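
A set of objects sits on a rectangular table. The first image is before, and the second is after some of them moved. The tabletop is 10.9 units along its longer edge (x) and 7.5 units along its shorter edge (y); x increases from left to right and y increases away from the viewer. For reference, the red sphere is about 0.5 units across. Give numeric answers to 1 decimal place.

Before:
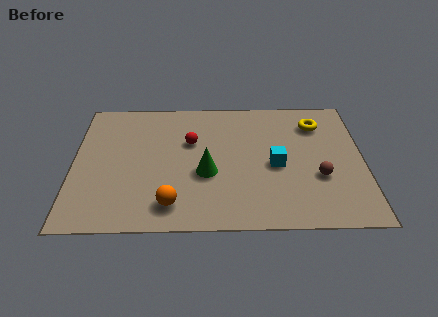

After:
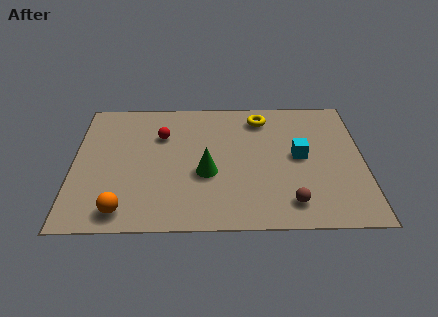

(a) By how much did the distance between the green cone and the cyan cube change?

+1.0

Before: roughly 2.6 units apart; after: 3.6. That's 1.0 units further apart.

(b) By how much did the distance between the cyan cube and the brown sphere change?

+0.9

The distance was about 1.7 in the first image and 2.6 in the second, so they moved 0.9 units further apart.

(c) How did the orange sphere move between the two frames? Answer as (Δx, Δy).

(-1.8, -0.3)

The orange sphere was at about (3.7, 1.3) and moved to about (1.9, 1.0).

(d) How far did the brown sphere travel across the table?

1.8

From (9.2, 2.7) to (8.1, 1.3), the brown sphere covered √(1.1² + 1.4²) ≈ 1.8 units.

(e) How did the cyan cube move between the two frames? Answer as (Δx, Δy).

(0.9, 0.5)

The cyan cube started near (7.6, 3.4) and ended near (8.5, 3.9).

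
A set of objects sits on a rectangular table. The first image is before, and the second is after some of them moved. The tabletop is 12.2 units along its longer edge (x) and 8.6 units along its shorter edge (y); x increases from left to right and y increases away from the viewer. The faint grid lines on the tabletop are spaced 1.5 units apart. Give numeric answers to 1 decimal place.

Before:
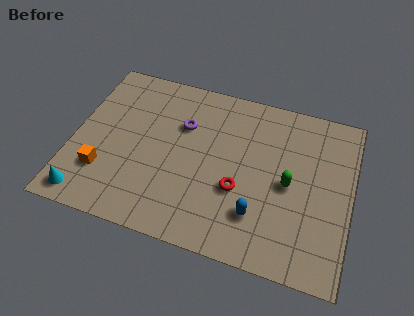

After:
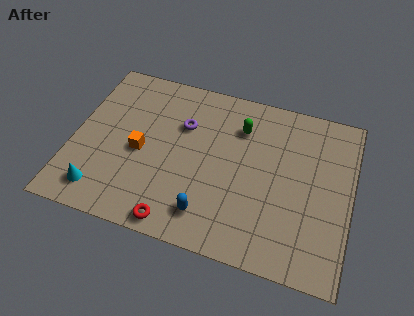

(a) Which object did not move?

the purple torus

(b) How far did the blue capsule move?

2.2

The blue capsule moved from about (8.3, 2.2) to (6.2, 1.6), a distance of √(2.1² + 0.6²) ≈ 2.2.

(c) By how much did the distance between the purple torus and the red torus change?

+1.3

The distance was about 3.7 in the first image and 5.0 in the second, so they moved 1.3 units further apart.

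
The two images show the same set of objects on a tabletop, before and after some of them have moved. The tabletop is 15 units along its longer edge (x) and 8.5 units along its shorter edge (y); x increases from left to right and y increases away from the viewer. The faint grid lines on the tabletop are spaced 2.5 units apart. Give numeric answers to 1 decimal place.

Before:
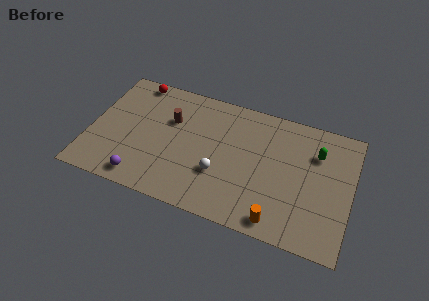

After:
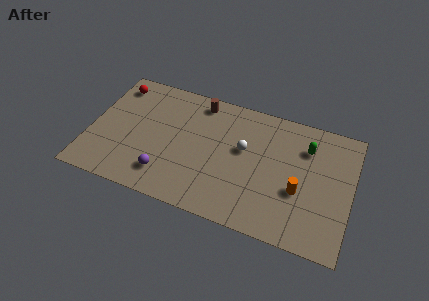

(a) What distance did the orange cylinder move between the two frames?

2.5

From (11.1, 1.0) to (12.1, 3.3), the orange cylinder covered √(1.0² + 2.3²) ≈ 2.5 units.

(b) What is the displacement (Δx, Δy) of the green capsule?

(-0.6, 0.2)

The green capsule was at about (12.9, 6.1) and moved to about (12.3, 6.3).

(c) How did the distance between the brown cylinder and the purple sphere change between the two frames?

+1.1

The distance was about 4.7 in the first image and 5.8 in the second, so they moved 1.1 units further apart.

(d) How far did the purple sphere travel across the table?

1.5

The purple sphere moved from about (3.3, 1.1) to (4.6, 1.8), a distance of √(1.3² + 0.7²) ≈ 1.5.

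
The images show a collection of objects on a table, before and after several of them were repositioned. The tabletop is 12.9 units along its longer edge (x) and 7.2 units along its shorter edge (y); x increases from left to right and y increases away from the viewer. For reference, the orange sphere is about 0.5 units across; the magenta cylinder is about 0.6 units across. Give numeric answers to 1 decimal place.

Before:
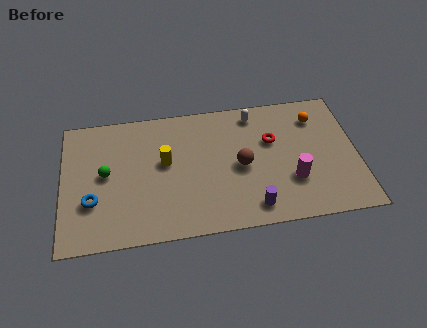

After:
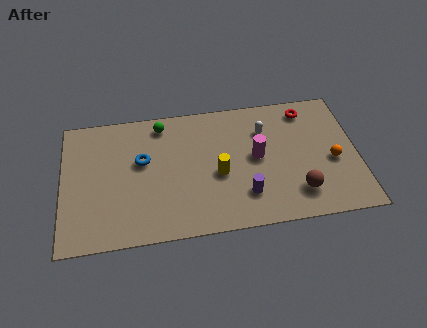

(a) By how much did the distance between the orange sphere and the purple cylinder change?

-1.3

Before: roughly 5.4 units apart; after: 4.1. That's 1.3 units closer together.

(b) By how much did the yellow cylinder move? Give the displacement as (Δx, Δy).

(2.3, -1.0)

The yellow cylinder was at about (4.5, 4.1) and moved to about (6.8, 3.1).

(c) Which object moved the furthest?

the green sphere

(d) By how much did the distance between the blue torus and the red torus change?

-0.7

Before: roughly 8.2 units apart; after: 7.5. That's 0.7 units closer together.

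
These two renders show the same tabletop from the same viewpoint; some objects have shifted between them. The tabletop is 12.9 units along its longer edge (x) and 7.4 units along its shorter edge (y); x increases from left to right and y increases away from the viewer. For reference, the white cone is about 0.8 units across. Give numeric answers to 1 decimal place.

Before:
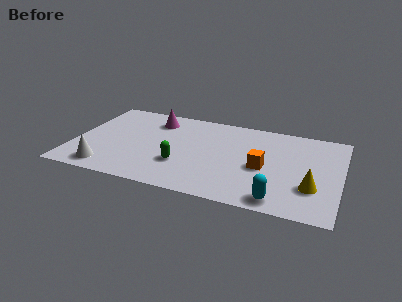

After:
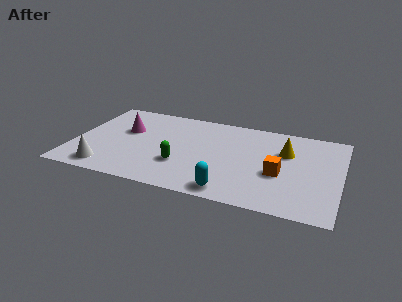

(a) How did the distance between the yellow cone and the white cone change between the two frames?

-0.7

They were about 9.9 units apart before and 9.2 after — 0.7 units closer together.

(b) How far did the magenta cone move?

1.8

The magenta cone was near (3.7, 5.9) before and (2.4, 4.6) after, so it travelled √(1.3² + 1.3²) ≈ 1.8 units.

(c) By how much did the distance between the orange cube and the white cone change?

+0.7

The distance was about 7.7 in the first image and 8.4 in the second, so they moved 0.7 units further apart.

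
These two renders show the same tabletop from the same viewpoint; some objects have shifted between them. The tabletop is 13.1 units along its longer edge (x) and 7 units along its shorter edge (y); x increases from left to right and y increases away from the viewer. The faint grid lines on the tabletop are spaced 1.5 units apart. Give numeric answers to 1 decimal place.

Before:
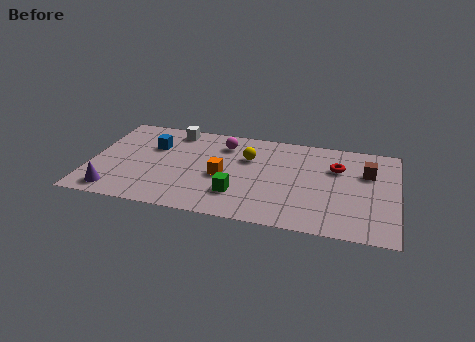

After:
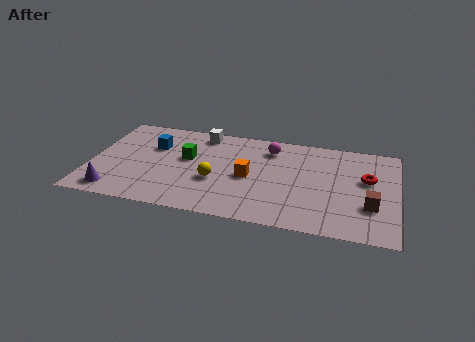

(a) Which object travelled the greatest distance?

the green cube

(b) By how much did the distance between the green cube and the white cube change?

-3.1

Before: roughly 5.2 units apart; after: 2.1. That's 3.1 units closer together.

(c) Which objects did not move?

the blue cube and the purple cone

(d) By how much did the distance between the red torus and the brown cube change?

+0.6

They were about 1.3 units apart before and 1.9 after — 0.6 units further apart.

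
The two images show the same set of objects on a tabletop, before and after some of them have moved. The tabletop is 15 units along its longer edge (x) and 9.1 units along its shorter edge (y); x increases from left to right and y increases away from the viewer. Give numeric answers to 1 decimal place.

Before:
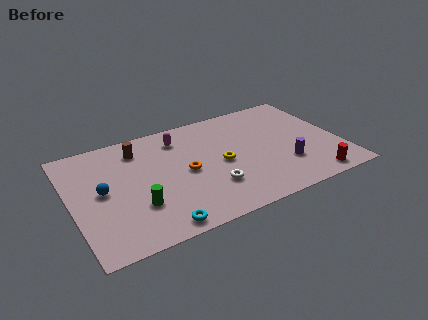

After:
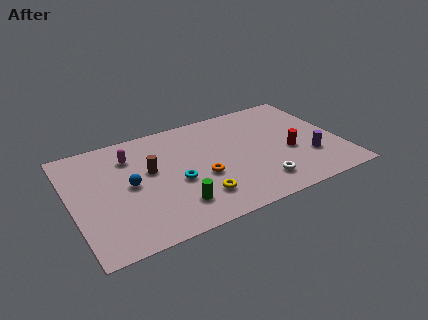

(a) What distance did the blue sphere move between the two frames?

1.5

From (1.7, 4.7) to (3.2, 4.6), the blue sphere covered √(1.5² + 0.1²) ≈ 1.5 units.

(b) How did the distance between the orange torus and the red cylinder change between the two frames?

-2.5

Before: roughly 7.5 units apart; after: 5.0. That's 2.5 units closer together.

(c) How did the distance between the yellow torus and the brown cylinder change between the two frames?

-1.3

They were about 5.2 units apart before and 3.9 after — 1.3 units closer together.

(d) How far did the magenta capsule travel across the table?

2.8

From (6.3, 7.3) to (3.5, 6.9), the magenta capsule covered √(2.8² + 0.4²) ≈ 2.8 units.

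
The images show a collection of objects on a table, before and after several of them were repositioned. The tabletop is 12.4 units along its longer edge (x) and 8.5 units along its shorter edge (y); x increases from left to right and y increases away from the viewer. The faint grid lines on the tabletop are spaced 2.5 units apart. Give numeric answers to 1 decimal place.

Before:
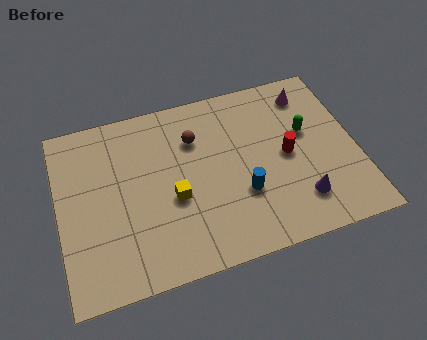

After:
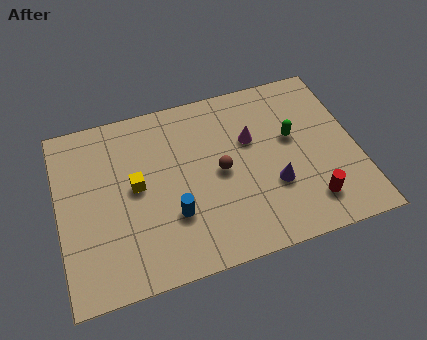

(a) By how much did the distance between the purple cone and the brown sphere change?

-3.3

The distance was about 5.8 in the first image and 2.5 in the second, so they moved 3.3 units closer together.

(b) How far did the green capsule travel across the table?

0.6

The green capsule moved from about (10.4, 5.1) to (9.8, 5.0), a distance of √(0.6² + 0.1²) ≈ 0.6.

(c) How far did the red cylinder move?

2.6

From (9.5, 4.2) to (10.2, 1.7), the red cylinder covered √(0.7² + 2.5²) ≈ 2.6 units.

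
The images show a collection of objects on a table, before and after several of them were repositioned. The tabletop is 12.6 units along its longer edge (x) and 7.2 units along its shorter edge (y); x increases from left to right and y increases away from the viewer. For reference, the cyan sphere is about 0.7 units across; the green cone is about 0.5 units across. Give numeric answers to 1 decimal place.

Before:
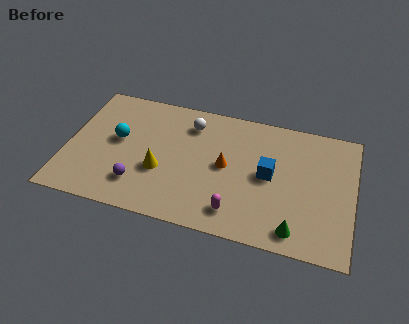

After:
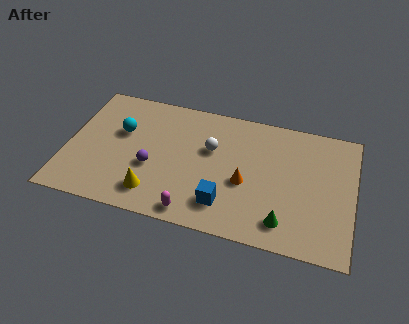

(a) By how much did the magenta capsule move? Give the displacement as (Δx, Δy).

(-1.8, -0.5)

From the two frames, the magenta capsule sits at roughly (7.6, 1.3) before and (5.8, 0.8) after.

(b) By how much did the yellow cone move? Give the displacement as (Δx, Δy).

(-0.2, -1.3)

The yellow cone started near (4.2, 2.7) and ended near (4.0, 1.4).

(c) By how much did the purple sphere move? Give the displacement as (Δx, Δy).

(0.5, 1.1)

The purple sphere started near (3.3, 1.7) and ended near (3.8, 2.8).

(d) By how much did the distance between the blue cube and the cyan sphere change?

-1.1

They were about 6.7 units apart before and 5.6 after — 1.1 units closer together.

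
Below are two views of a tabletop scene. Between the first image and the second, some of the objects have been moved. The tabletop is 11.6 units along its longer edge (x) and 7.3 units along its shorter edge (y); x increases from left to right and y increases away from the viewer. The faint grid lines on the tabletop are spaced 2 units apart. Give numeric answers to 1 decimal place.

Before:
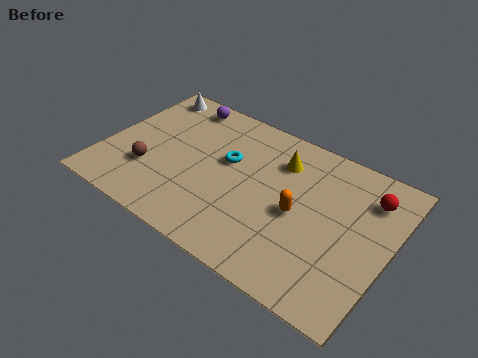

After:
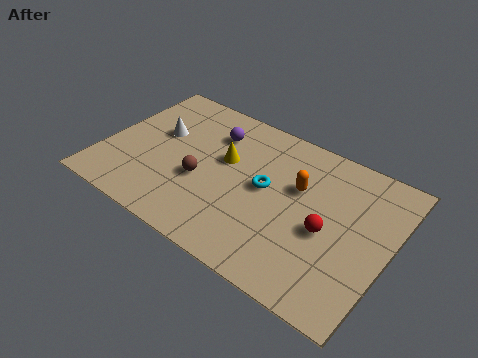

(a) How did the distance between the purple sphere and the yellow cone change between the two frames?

-3.2

They were about 4.5 units apart before and 1.3 after — 3.2 units closer together.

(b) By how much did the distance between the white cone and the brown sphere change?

-1.6

The distance was about 4.2 in the first image and 2.6 in the second, so they moved 1.6 units closer together.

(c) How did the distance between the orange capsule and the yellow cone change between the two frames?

+0.6

They were about 2.4 units apart before and 3.0 after — 0.6 units further apart.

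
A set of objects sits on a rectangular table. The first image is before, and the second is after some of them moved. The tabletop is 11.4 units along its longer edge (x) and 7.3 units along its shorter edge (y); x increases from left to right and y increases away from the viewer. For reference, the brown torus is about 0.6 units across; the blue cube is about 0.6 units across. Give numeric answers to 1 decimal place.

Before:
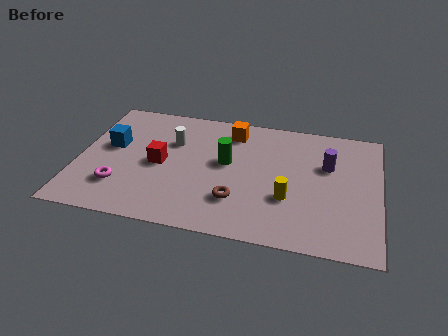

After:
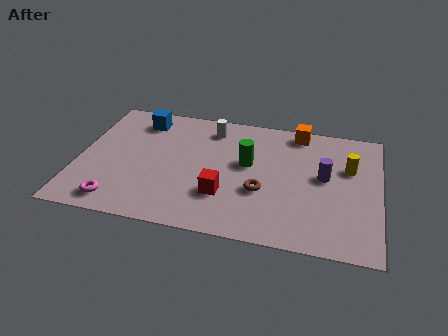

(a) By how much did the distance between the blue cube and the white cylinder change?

+0.3

Before: roughly 2.4 units apart; after: 2.7. That's 0.3 units further apart.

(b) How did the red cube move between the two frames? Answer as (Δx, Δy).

(2.5, -1.3)

The red cube was at about (3.1, 3.5) and moved to about (5.6, 2.2).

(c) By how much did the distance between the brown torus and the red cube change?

-1.9

Before: roughly 3.4 units apart; after: 1.5. That's 1.9 units closer together.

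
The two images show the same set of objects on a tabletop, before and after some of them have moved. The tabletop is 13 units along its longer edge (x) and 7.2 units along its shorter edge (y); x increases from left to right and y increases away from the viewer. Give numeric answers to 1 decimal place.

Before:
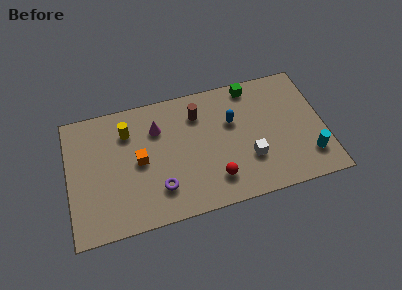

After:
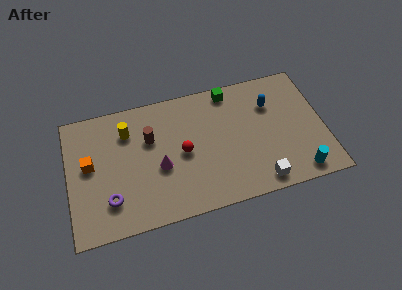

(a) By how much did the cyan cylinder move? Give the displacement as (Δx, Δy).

(-0.6, -0.8)

From the two frames, the cyan cylinder sits at roughly (12.1, 1.7) before and (11.5, 0.9) after.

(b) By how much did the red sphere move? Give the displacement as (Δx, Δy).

(-1.5, 1.9)

The red sphere was at about (7.3, 1.6) and moved to about (5.8, 3.5).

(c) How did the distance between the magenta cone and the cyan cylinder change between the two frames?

-1.1

The distance was about 8.3 in the first image and 7.2 in the second, so they moved 1.1 units closer together.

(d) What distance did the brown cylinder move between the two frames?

2.6

The brown cylinder moved from about (6.7, 5.5) to (4.2, 4.7), a distance of √(2.5² + 0.8²) ≈ 2.6.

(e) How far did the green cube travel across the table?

1.1

The green cube moved from about (9.5, 6.4) to (8.4, 6.4), a distance of √(1.1² + 0.0²) ≈ 1.1.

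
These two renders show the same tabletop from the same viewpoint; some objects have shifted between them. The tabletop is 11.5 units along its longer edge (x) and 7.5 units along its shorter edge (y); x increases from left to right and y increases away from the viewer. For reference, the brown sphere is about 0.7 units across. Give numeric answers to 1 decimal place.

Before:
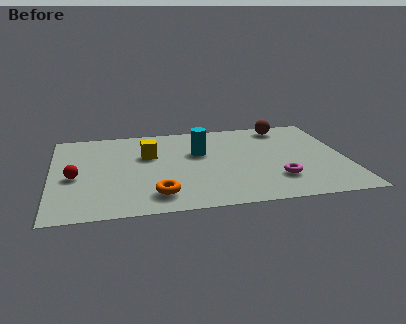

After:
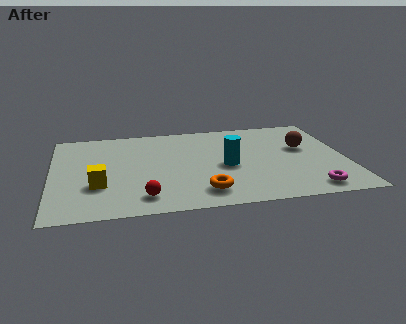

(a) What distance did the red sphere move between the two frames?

3.3

The red sphere moved from about (0.9, 3.3) to (3.5, 1.3), a distance of √(2.6² + 2.0²) ≈ 3.3.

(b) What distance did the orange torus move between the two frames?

1.8

The orange torus was near (4.0, 1.4) before and (5.8, 1.4) after, so it travelled √(1.8² + 0.0²) ≈ 1.8 units.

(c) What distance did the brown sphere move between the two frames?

2.1

The brown sphere moved from about (9.3, 6.5) to (9.9, 4.5), a distance of √(0.6² + 2.0²) ≈ 2.1.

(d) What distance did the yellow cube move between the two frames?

3.0

The yellow cube moved from about (3.8, 4.8) to (1.8, 2.5), a distance of √(2.0² + 2.3²) ≈ 3.0.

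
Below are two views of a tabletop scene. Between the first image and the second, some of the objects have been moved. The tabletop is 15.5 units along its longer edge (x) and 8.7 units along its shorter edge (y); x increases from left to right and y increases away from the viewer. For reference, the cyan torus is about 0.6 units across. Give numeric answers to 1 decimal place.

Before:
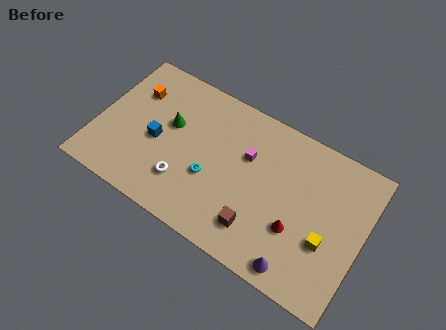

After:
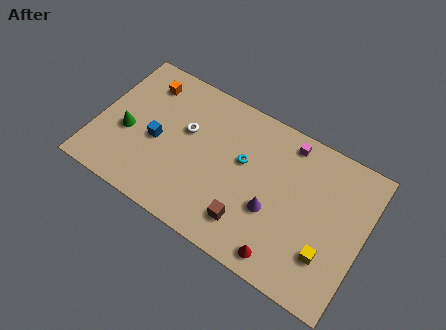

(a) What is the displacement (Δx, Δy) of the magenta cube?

(2.1, 2.0)

From the two frames, the magenta cube sits at roughly (8.6, 5.6) before and (10.7, 7.6) after.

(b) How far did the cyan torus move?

2.5

The cyan torus moved from about (6.8, 3.3) to (8.4, 5.2), a distance of √(1.6² + 1.9²) ≈ 2.5.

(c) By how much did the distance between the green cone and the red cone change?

+1.8

The distance was about 8.1 in the first image and 9.9 in the second, so they moved 1.8 units further apart.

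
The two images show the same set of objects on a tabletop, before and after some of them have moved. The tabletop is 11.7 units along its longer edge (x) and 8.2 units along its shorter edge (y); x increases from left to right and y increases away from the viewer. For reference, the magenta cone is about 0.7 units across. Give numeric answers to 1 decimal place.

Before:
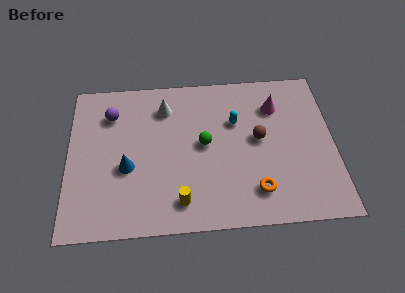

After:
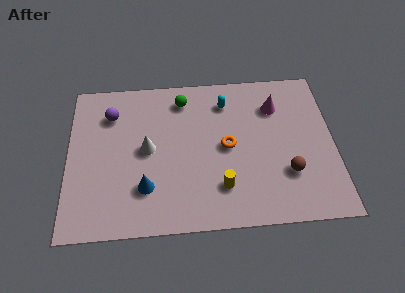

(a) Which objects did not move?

the purple sphere and the magenta cone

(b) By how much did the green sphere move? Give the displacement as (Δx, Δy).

(-0.9, 2.5)

The green sphere was at about (6.0, 4.3) and moved to about (5.1, 6.8).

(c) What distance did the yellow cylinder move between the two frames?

1.9

The yellow cylinder was near (4.9, 1.4) before and (6.7, 2.0) after, so it travelled √(1.8² + 0.6²) ≈ 1.9 units.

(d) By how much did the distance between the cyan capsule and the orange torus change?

-1.4

They were about 3.8 units apart before and 2.4 after — 1.4 units closer together.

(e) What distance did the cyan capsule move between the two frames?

1.2

From (7.4, 5.4) to (7.0, 6.5), the cyan capsule covered √(0.4² + 1.1²) ≈ 1.2 units.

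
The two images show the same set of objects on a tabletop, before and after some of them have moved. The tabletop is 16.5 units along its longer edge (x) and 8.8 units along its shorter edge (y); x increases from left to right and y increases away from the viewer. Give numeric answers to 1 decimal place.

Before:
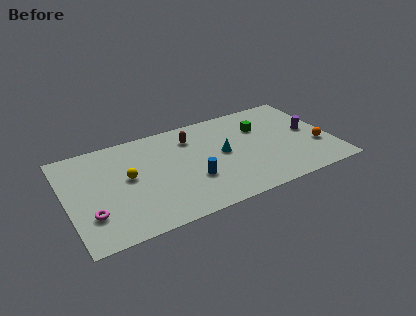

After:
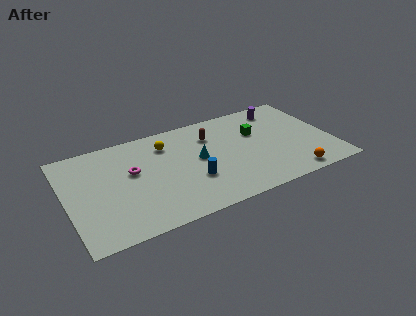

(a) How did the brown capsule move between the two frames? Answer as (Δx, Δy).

(1.2, -0.3)

The brown capsule was at about (8.0, 6.8) and moved to about (9.2, 6.5).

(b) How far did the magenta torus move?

3.9

From (1.3, 2.5) to (4.1, 5.2), the magenta torus covered √(2.8² + 2.7²) ≈ 3.9 units.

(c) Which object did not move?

the blue cylinder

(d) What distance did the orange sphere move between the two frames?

2.8

The orange sphere was near (15.5, 3.0) before and (13.6, 1.0) after, so it travelled √(1.9² + 2.0²) ≈ 2.8 units.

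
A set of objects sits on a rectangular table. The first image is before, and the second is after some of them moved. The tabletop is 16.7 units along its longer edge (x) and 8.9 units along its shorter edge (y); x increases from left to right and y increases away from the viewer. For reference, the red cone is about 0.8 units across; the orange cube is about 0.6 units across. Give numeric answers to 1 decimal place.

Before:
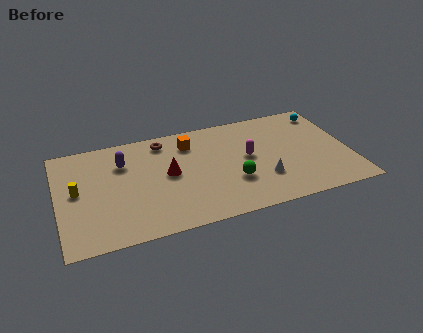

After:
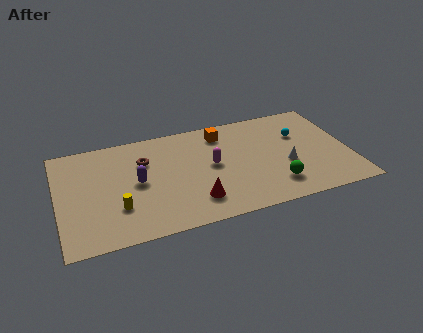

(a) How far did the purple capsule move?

2.0

The purple capsule moved from about (3.8, 6.4) to (4.5, 4.5), a distance of √(0.7² + 1.9²) ≈ 2.0.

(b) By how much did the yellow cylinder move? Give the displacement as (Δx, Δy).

(2.2, -2.0)

From the two frames, the yellow cylinder sits at roughly (1.1, 4.7) before and (3.3, 2.7) after.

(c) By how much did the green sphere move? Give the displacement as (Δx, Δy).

(2.3, -1.0)

From the two frames, the green sphere sits at roughly (9.9, 3.0) before and (12.2, 2.0) after.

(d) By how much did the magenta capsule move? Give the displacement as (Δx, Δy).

(-2.1, -0.1)

The magenta capsule started near (10.9, 4.8) and ended near (8.8, 4.7).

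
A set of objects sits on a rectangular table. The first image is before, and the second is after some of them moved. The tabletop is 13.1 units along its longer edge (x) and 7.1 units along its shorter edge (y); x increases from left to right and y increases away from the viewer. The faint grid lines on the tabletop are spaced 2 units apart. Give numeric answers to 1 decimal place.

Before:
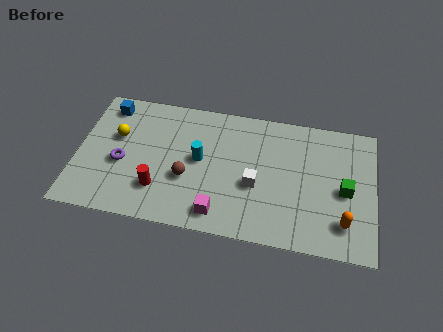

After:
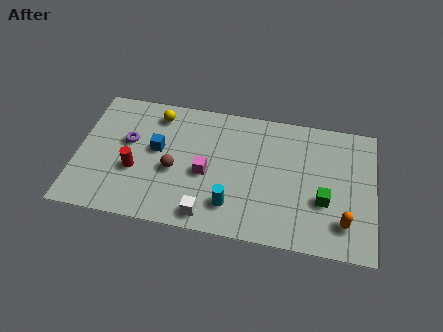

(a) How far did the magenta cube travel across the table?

2.1

The magenta cube was near (6.4, 1.1) before and (5.7, 3.1) after, so it travelled √(0.7² + 2.0²) ≈ 2.1 units.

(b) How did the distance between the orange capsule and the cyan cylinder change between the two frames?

-1.9

Before: roughly 6.8 units apart; after: 4.9. That's 1.9 units closer together.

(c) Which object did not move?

the orange capsule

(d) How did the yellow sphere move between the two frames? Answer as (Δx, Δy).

(1.7, 1.5)

The yellow sphere started near (1.7, 4.4) and ended near (3.4, 5.9).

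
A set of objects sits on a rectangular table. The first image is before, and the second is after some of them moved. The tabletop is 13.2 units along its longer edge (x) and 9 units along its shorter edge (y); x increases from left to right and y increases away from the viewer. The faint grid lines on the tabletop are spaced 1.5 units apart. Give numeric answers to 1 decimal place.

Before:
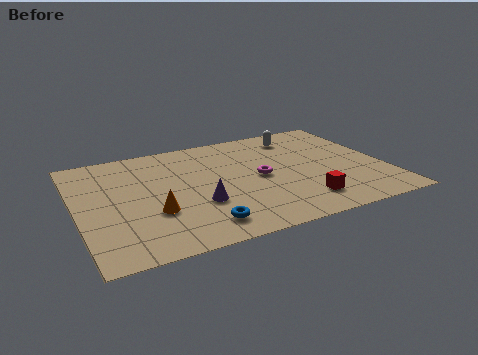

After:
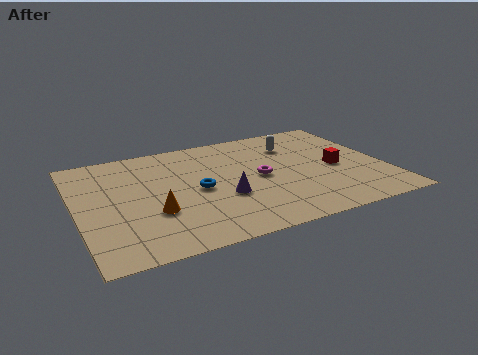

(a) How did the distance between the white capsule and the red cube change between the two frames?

-2.6

The distance was about 5.6 in the first image and 3.0 in the second, so they moved 2.6 units closer together.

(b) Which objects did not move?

the magenta torus and the orange cone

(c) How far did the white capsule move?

0.8

The white capsule moved from about (9.9, 7.4) to (9.6, 6.7), a distance of √(0.3² + 0.7²) ≈ 0.8.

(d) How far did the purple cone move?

1.1

From (5.0, 3.1) to (6.1, 3.3), the purple cone covered √(1.1² + 0.2²) ≈ 1.1 units.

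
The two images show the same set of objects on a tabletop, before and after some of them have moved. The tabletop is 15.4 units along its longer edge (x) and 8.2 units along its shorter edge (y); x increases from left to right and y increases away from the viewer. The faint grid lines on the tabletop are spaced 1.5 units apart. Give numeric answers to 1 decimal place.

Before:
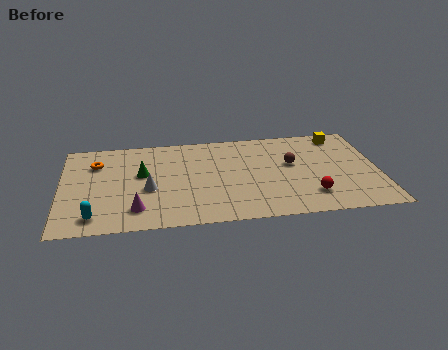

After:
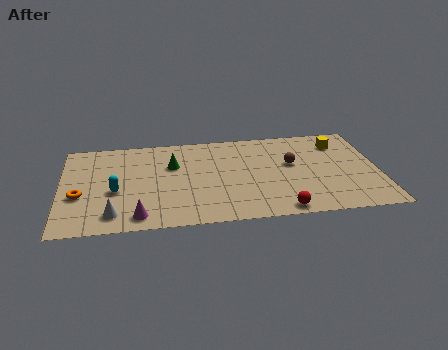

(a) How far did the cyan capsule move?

2.3

The cyan capsule was near (1.6, 1.3) before and (2.6, 3.4) after, so it travelled √(1.0² + 2.1²) ≈ 2.3 units.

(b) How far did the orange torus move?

2.9

The orange torus moved from about (1.7, 6.0) to (0.9, 3.2), a distance of √(0.8² + 2.8²) ≈ 2.9.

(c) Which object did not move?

the brown sphere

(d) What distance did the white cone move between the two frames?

2.6

From (4.2, 3.4) to (2.5, 1.4), the white cone covered √(1.7² + 2.0²) ≈ 2.6 units.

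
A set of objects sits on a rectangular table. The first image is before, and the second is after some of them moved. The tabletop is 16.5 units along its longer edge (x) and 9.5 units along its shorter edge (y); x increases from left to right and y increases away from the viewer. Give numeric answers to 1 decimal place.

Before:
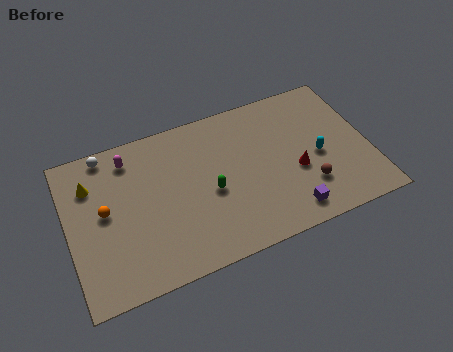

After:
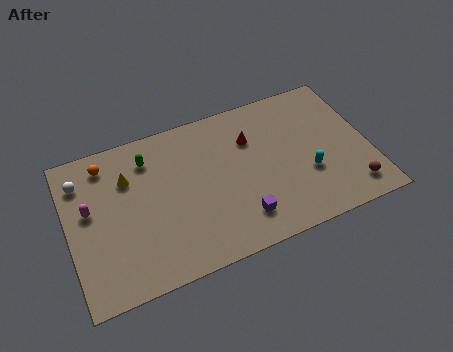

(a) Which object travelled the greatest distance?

the green capsule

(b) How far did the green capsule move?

4.5

From (7.7, 4.2) to (4.6, 7.5), the green capsule covered √(3.1² + 3.3²) ≈ 4.5 units.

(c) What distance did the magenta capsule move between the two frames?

3.4

The magenta capsule moved from about (3.6, 7.9) to (1.2, 5.5), a distance of √(2.4² + 2.4²) ≈ 3.4.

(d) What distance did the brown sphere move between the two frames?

2.5

From (12.9, 2.6) to (15.2, 1.6), the brown sphere covered √(2.3² + 1.0²) ≈ 2.5 units.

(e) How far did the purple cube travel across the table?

2.7

From (11.7, 1.4) to (9.1, 2.0), the purple cube covered √(2.6² + 0.6²) ≈ 2.7 units.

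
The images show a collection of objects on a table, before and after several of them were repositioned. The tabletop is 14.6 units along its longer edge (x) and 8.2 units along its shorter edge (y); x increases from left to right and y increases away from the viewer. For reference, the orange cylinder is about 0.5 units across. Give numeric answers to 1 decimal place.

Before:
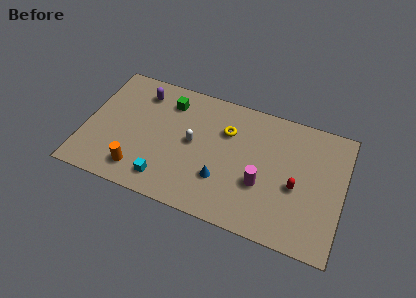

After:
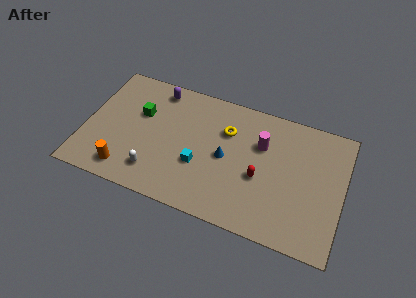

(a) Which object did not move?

the yellow torus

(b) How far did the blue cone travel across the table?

1.5

From (7.9, 2.5) to (8.0, 4.0), the blue cone covered √(0.1² + 1.5²) ≈ 1.5 units.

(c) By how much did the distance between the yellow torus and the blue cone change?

-1.5

Before: roughly 3.2 units apart; after: 1.7. That's 1.5 units closer together.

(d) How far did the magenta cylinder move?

2.5

The magenta cylinder moved from about (10.1, 3.0) to (9.9, 5.5), a distance of √(0.2² + 2.5²) ≈ 2.5.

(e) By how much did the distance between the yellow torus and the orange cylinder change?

+0.7

The distance was about 6.2 in the first image and 6.9 in the second, so they moved 0.7 units further apart.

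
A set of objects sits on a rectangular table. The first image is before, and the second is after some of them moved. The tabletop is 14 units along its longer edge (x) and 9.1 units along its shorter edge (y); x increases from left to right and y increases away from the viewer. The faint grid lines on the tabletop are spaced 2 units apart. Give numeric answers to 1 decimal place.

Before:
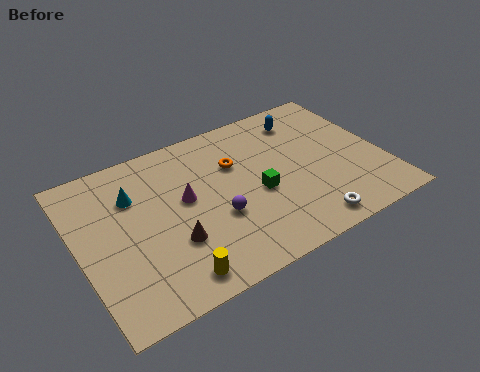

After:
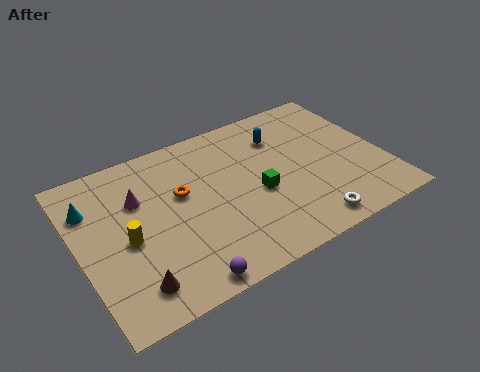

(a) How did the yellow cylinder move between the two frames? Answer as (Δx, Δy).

(-1.6, 2.9)

From the two frames, the yellow cylinder sits at roughly (3.7, 1.2) before and (2.1, 4.1) after.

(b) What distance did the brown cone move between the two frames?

2.4

The brown cone was near (4.0, 3.0) before and (2.0, 1.6) after, so it travelled √(2.0² + 1.4²) ≈ 2.4 units.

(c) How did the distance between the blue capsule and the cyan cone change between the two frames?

+0.6

They were about 8.3 units apart before and 8.9 after — 0.6 units further apart.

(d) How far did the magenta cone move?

2.2

The magenta cone was near (4.9, 5.1) before and (2.9, 6.1) after, so it travelled √(2.0² + 1.0²) ≈ 2.2 units.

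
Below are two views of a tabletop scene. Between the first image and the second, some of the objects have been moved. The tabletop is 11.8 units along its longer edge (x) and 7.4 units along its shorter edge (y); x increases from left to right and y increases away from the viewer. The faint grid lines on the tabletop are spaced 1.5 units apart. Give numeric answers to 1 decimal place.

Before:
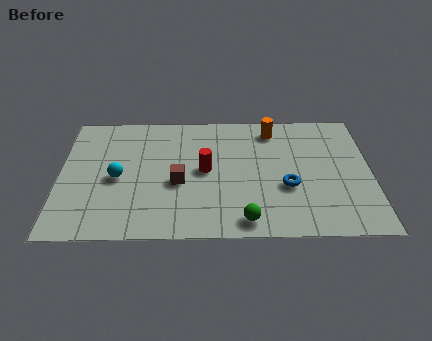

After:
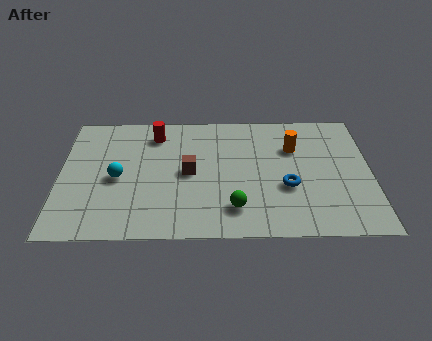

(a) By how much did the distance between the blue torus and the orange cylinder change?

-1.1

Before: roughly 3.4 units apart; after: 2.3. That's 1.1 units closer together.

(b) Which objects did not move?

the blue torus and the cyan sphere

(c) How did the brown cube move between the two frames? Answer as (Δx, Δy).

(0.4, 0.6)

From the two frames, the brown cube sits at roughly (4.5, 3.1) before and (4.9, 3.7) after.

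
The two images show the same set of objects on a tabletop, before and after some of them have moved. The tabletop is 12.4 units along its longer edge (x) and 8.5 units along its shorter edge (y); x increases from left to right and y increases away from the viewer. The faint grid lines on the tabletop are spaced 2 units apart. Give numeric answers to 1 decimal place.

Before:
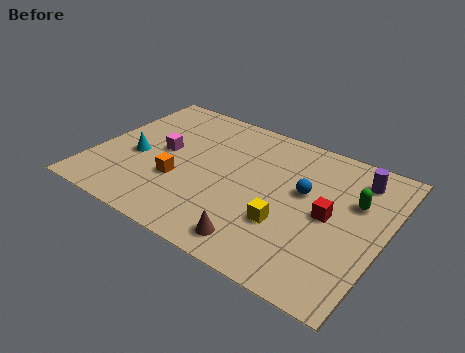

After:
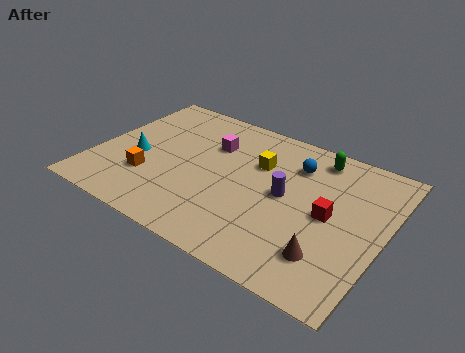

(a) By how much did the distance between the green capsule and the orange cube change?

+0.5

They were about 7.6 units apart before and 8.1 after — 0.5 units further apart.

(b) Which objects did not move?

the cyan cone and the red cube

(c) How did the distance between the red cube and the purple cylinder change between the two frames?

-0.9

They were about 2.8 units apart before and 1.9 after — 0.9 units closer together.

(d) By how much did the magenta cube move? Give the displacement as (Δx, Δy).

(1.9, 1.4)

The magenta cube started near (2.8, 4.5) and ended near (4.7, 5.9).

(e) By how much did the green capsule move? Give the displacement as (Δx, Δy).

(-1.9, 1.8)

From the two frames, the green capsule sits at roughly (11.0, 5.5) before and (9.1, 7.3) after.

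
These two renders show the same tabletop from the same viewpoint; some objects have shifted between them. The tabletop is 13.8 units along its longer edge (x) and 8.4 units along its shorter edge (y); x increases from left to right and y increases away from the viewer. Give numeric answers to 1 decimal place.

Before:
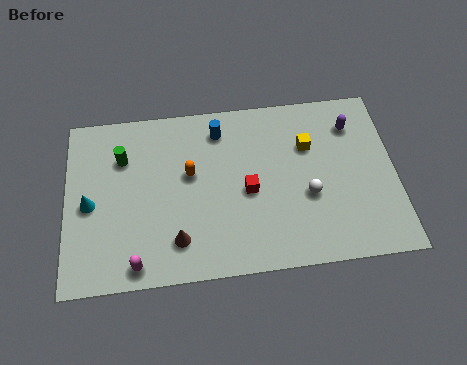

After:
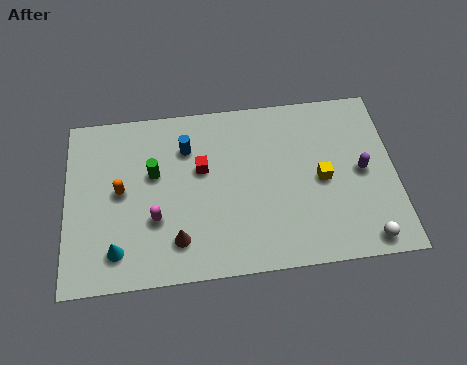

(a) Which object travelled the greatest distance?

the white sphere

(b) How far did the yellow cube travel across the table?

1.8

The yellow cube was near (10.2, 5.7) before and (10.7, 4.0) after, so it travelled √(0.5² + 1.7²) ≈ 1.8 units.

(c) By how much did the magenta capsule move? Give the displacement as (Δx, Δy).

(0.8, 2.0)

The magenta capsule started near (2.9, 0.9) and ended near (3.7, 2.9).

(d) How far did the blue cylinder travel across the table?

1.6

The blue cylinder moved from about (6.5, 6.9) to (5.1, 6.2), a distance of √(1.4² + 0.7²) ≈ 1.6.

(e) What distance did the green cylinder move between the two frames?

1.6

The green cylinder moved from about (2.4, 6.0) to (3.7, 5.1), a distance of √(1.3² + 0.9²) ≈ 1.6.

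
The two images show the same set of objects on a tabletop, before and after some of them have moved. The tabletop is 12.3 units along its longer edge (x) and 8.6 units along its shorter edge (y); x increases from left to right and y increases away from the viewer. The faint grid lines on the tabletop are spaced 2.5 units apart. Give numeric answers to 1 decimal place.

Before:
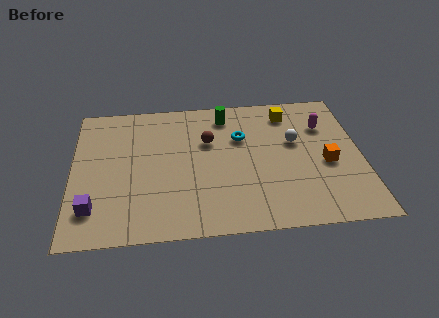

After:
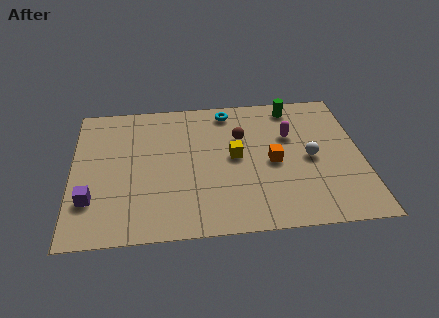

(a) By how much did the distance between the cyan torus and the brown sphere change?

+0.5

The distance was about 1.4 in the first image and 1.9 in the second, so they moved 0.5 units further apart.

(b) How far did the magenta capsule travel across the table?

1.6

The magenta capsule moved from about (10.8, 6.1) to (9.3, 5.6), a distance of √(1.5² + 0.5²) ≈ 1.6.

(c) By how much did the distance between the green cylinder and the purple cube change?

+2.3

Before: roughly 7.8 units apart; after: 10.1. That's 2.3 units further apart.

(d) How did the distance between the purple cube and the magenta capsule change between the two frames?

-1.7

The distance was about 10.8 in the first image and 9.1 in the second, so they moved 1.7 units closer together.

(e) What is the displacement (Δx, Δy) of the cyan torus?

(-0.5, 1.8)

The cyan torus started near (7.2, 5.7) and ended near (6.7, 7.5).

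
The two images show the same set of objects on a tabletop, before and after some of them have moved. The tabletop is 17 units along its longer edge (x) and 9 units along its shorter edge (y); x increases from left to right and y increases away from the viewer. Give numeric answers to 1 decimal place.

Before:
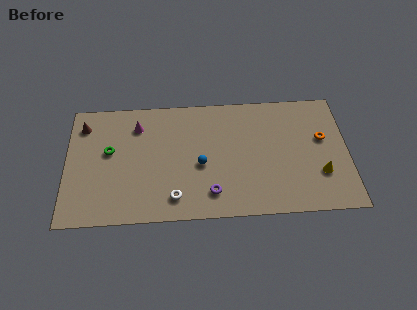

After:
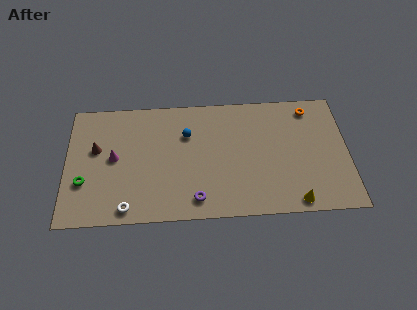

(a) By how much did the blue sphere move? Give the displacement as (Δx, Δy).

(-0.8, 2.3)

The blue sphere was at about (8.1, 3.9) and moved to about (7.3, 6.2).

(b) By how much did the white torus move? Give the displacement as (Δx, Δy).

(-2.8, -0.6)

The white torus was at about (6.5, 1.6) and moved to about (3.7, 1.0).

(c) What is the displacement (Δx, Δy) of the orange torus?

(-0.7, 2.3)

From the two frames, the orange torus sits at roughly (15.5, 5.4) before and (14.8, 7.7) after.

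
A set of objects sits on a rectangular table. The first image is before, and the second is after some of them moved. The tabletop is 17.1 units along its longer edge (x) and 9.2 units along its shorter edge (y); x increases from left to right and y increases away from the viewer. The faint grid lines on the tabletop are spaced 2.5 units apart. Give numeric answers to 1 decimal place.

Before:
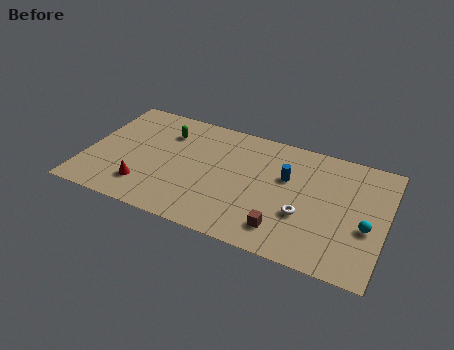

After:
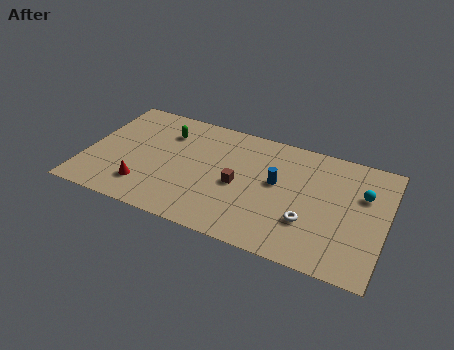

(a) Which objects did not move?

the red cone and the green capsule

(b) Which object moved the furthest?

the brown cube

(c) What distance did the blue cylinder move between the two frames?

0.8

The blue cylinder was near (11.4, 5.8) before and (10.9, 5.2) after, so it travelled √(0.5² + 0.6²) ≈ 0.8 units.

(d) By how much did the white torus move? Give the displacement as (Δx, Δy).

(0.3, -0.4)

The white torus was at about (12.6, 3.3) and moved to about (12.9, 2.9).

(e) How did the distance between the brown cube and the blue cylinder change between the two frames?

-1.7

The distance was about 4.0 in the first image and 2.3 in the second, so they moved 1.7 units closer together.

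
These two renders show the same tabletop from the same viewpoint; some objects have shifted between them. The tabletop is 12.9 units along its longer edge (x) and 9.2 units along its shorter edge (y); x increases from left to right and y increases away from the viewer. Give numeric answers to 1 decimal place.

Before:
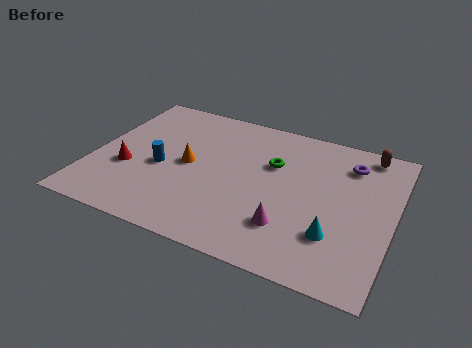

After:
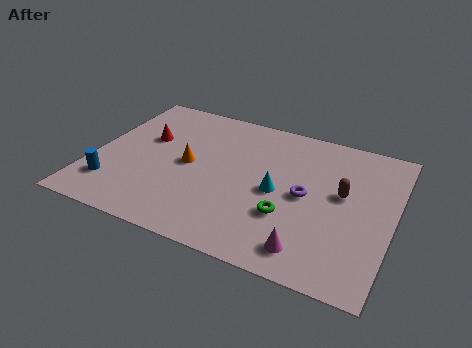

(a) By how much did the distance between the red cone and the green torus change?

+0.5

Before: roughly 6.5 units apart; after: 7.0. That's 0.5 units further apart.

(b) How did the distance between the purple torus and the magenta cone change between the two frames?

-2.1

Before: roughly 5.2 units apart; after: 3.1. That's 2.1 units closer together.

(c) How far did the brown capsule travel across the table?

3.1

The brown capsule moved from about (11.5, 8.2) to (10.7, 5.2), a distance of √(0.8² + 3.0²) ≈ 3.1.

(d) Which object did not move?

the orange cone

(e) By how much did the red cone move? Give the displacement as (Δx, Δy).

(0.5, 2.3)

From the two frames, the red cone sits at roughly (1.6, 3.4) before and (2.1, 5.7) after.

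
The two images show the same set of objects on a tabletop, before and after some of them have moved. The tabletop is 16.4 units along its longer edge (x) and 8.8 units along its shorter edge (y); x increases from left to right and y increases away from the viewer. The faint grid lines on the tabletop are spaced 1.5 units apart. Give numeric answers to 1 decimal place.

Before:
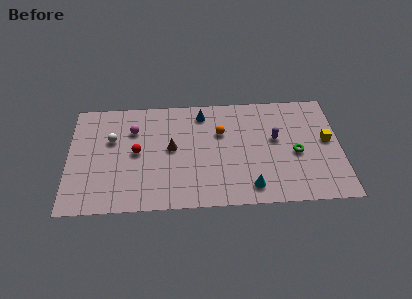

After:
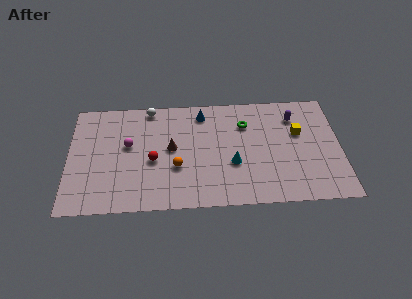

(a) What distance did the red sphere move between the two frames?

1.2

From (4.1, 4.5) to (5.1, 3.8), the red sphere covered √(1.0² + 0.7²) ≈ 1.2 units.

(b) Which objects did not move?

the blue cone and the brown cone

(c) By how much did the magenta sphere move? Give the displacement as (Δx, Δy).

(-0.3, -1.2)

From the two frames, the magenta sphere sits at roughly (3.9, 6.3) before and (3.6, 5.1) after.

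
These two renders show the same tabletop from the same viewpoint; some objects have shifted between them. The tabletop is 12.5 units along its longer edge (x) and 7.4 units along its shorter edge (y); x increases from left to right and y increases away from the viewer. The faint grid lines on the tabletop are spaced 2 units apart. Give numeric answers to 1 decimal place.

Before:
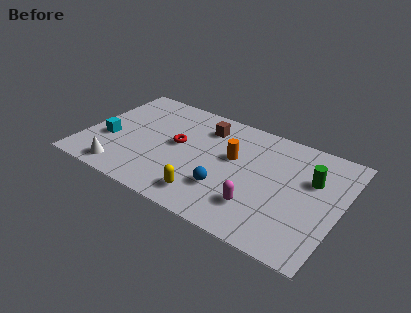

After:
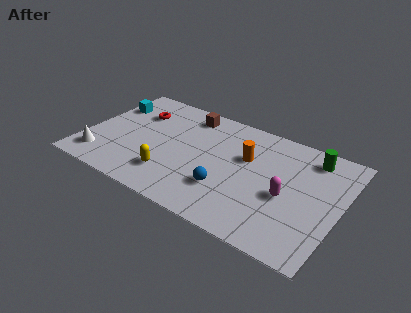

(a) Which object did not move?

the blue sphere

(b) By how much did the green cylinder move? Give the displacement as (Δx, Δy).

(-0.2, 1.4)

The green cylinder was at about (11.0, 4.8) and moved to about (10.8, 6.2).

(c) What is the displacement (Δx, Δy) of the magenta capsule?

(1.2, 1.3)

The magenta capsule started near (8.8, 1.9) and ended near (10.0, 3.2).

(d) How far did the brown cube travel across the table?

1.1

The brown cube was near (5.6, 5.8) before and (4.6, 6.3) after, so it travelled √(1.0² + 0.5²) ≈ 1.1 units.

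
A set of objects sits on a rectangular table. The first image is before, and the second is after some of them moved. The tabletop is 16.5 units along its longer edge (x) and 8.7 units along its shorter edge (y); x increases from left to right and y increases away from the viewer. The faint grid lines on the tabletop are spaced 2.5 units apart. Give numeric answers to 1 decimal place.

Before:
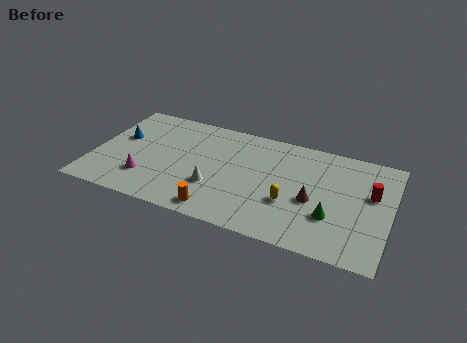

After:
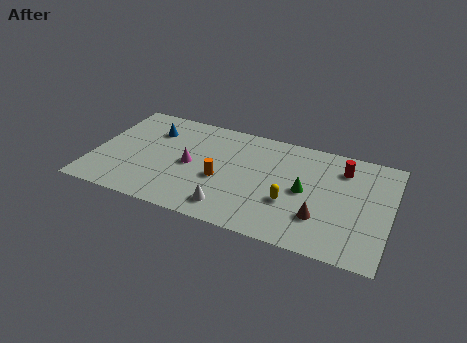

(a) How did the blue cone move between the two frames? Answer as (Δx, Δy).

(1.7, 1.2)

From the two frames, the blue cone sits at roughly (1.3, 5.2) before and (3.0, 6.4) after.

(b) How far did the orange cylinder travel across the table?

2.5

From (7.3, 1.1) to (7.2, 3.6), the orange cylinder covered √(0.1² + 2.5²) ≈ 2.5 units.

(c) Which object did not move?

the yellow capsule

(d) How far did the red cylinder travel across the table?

2.3

From (15.4, 5.3) to (13.7, 6.8), the red cylinder covered √(1.7² + 1.5²) ≈ 2.3 units.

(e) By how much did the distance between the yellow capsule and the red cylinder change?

-0.3

They were about 4.8 units apart before and 4.5 after — 0.3 units closer together.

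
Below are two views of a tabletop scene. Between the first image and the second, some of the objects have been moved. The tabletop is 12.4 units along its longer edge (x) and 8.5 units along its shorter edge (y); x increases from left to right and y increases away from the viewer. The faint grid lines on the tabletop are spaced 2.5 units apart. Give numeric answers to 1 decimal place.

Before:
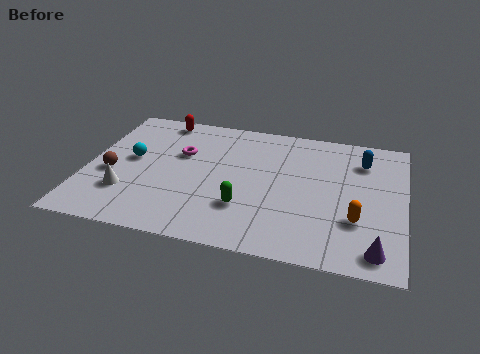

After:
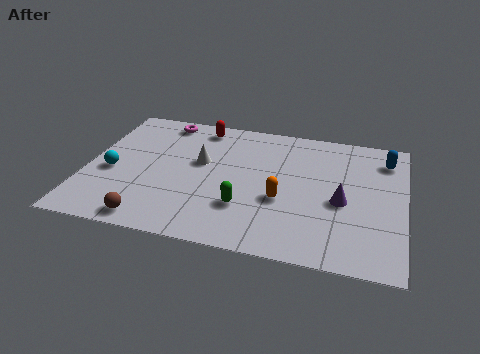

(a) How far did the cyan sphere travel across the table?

1.2

The cyan sphere moved from about (1.7, 4.6) to (1.0, 3.6), a distance of √(0.7² + 1.0²) ≈ 1.2.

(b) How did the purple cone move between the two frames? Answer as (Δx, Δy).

(-1.4, 2.6)

From the two frames, the purple cone sits at roughly (11.4, 1.1) before and (10.0, 3.7) after.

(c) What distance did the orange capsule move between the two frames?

3.0

From (10.6, 2.7) to (7.7, 3.3), the orange capsule covered √(2.9² + 0.6²) ≈ 3.0 units.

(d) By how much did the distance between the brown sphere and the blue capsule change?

+0.4

The distance was about 10.2 in the first image and 10.6 in the second, so they moved 0.4 units further apart.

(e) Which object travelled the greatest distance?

the white cone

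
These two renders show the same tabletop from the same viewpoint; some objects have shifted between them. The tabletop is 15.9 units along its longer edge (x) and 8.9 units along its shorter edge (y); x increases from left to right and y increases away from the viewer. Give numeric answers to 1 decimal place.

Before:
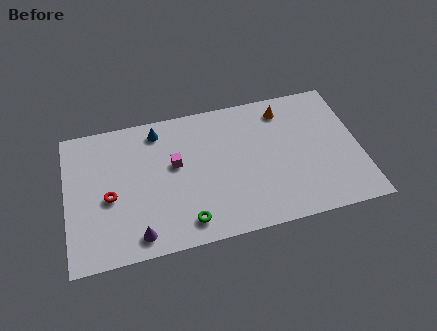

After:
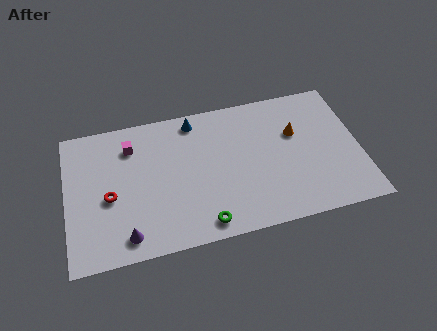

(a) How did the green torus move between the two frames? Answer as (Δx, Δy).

(0.9, -0.3)

The green torus started near (6.3, 1.4) and ended near (7.2, 1.1).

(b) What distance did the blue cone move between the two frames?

2.0

The blue cone moved from about (5.1, 7.6) to (7.1, 7.8), a distance of √(2.0² + 0.2²) ≈ 2.0.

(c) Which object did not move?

the red torus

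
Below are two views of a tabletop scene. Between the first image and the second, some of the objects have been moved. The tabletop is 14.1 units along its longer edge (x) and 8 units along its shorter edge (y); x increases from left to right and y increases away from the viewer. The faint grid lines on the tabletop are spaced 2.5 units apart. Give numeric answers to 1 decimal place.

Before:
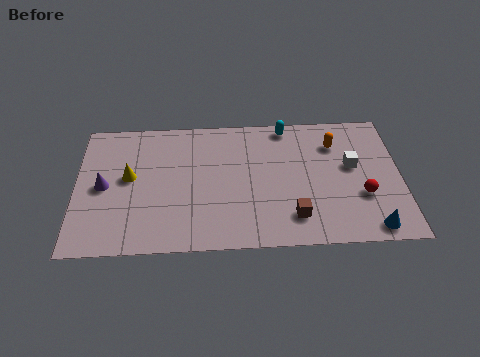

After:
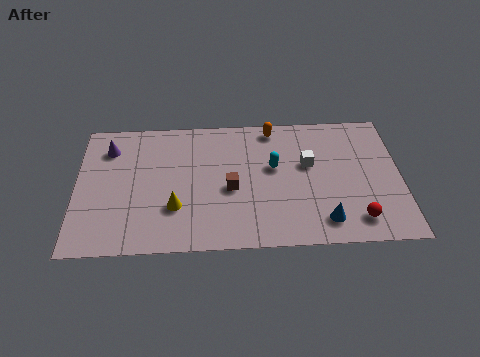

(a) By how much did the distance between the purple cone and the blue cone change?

-1.4

Before: roughly 11.9 units apart; after: 10.5. That's 1.4 units closer together.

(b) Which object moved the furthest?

the brown cube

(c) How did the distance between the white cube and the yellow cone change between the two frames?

-3.5

Before: roughly 9.7 units apart; after: 6.2. That's 3.5 units closer together.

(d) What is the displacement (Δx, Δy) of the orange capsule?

(-2.7, 1.1)

The orange capsule started near (11.3, 6.0) and ended near (8.6, 7.1).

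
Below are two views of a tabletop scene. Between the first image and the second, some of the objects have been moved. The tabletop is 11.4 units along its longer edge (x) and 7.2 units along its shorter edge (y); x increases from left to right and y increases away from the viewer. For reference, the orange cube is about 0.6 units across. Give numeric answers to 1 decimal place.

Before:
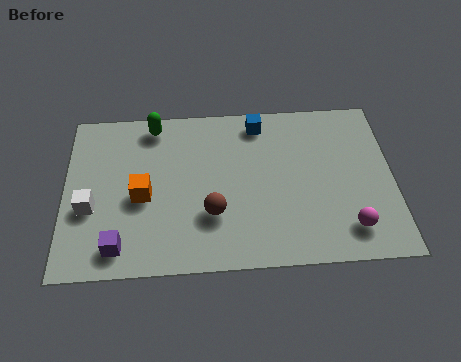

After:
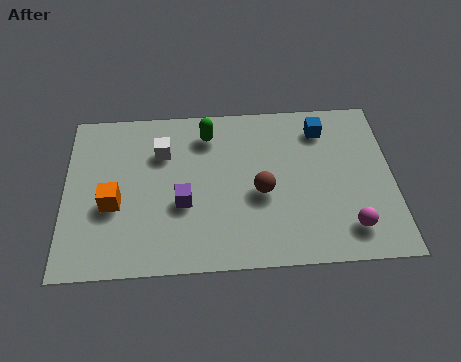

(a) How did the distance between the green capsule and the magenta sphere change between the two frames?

-1.8

They were about 8.3 units apart before and 6.5 after — 1.8 units closer together.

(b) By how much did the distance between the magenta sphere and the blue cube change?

-1.2

Before: roughly 5.7 units apart; after: 4.5. That's 1.2 units closer together.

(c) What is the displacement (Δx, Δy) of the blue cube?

(2.2, -0.4)

The blue cube was at about (6.8, 6.2) and moved to about (9.0, 5.8).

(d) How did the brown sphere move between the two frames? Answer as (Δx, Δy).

(1.7, 0.8)

The brown sphere started near (5.1, 2.3) and ended near (6.8, 3.1).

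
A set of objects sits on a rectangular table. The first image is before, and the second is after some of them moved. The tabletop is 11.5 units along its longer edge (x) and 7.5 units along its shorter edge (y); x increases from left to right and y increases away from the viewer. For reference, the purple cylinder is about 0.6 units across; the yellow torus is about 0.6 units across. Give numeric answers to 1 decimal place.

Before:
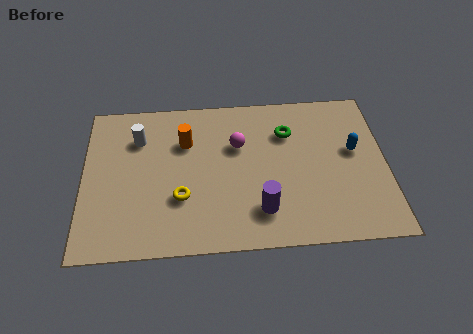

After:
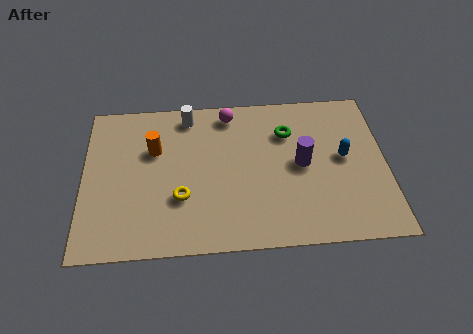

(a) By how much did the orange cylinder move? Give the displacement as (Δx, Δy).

(-1.2, -0.3)

From the two frames, the orange cylinder sits at roughly (3.9, 5.2) before and (2.7, 4.9) after.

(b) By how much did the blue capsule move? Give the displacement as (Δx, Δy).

(-0.4, -0.3)

The blue capsule started near (10.3, 4.3) and ended near (9.9, 4.0).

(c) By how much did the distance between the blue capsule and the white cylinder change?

-1.9

The distance was about 8.3 in the first image and 6.4 in the second, so they moved 1.9 units closer together.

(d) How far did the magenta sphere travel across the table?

1.6

The magenta sphere was near (5.9, 4.9) before and (5.6, 6.5) after, so it travelled √(0.3² + 1.6²) ≈ 1.6 units.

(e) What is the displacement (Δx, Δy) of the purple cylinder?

(1.6, 2.1)

From the two frames, the purple cylinder sits at roughly (6.7, 1.7) before and (8.3, 3.8) after.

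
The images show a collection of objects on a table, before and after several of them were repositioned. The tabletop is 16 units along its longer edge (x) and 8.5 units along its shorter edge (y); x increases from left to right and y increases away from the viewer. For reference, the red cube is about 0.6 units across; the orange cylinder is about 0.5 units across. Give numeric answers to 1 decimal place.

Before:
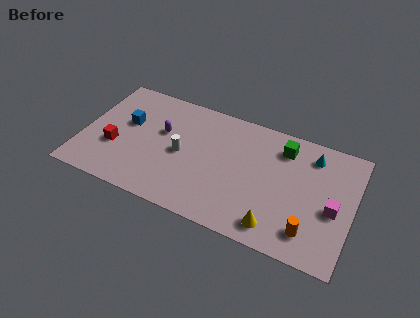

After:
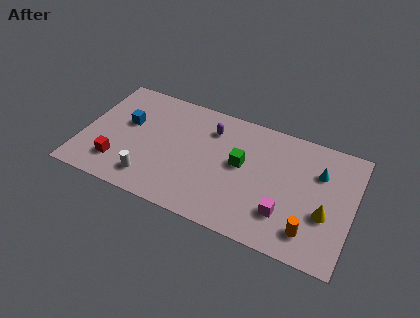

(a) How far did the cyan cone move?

1.1

The cyan cone moved from about (13.4, 6.9) to (13.9, 5.9), a distance of √(0.5² + 1.0²) ≈ 1.1.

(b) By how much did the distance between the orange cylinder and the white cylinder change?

+1.2

They were about 8.2 units apart before and 9.4 after — 1.2 units further apart.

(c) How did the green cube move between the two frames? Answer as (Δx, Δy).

(-2.3, -2.1)

From the two frames, the green cube sits at roughly (11.7, 6.8) before and (9.4, 4.7) after.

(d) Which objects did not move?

the blue cube and the orange cylinder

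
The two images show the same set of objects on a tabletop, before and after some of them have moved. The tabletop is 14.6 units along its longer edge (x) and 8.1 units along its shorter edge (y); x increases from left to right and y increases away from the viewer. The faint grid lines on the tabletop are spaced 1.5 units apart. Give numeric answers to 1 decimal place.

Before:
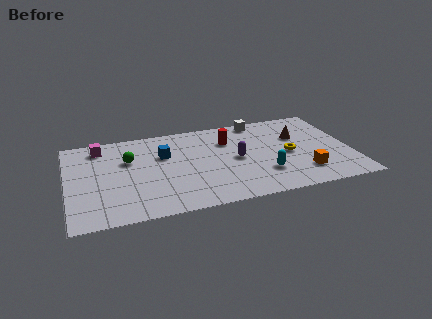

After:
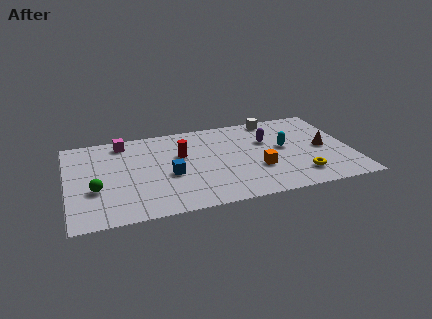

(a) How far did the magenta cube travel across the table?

1.2

From (1.8, 6.8) to (3.0, 7.0), the magenta cube covered √(1.2² + 0.2²) ≈ 1.2 units.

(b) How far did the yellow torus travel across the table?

2.1

From (11.4, 3.8) to (11.8, 1.7), the yellow torus covered √(0.4² + 2.1²) ≈ 2.1 units.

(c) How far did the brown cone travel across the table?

1.8

The brown cone was near (12.0, 5.3) before and (13.2, 3.9) after, so it travelled √(1.2² + 1.4²) ≈ 1.8 units.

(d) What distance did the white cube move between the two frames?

0.8

The white cube moved from about (10.1, 7.3) to (10.9, 7.3), a distance of √(0.8² + 0.0²) ≈ 0.8.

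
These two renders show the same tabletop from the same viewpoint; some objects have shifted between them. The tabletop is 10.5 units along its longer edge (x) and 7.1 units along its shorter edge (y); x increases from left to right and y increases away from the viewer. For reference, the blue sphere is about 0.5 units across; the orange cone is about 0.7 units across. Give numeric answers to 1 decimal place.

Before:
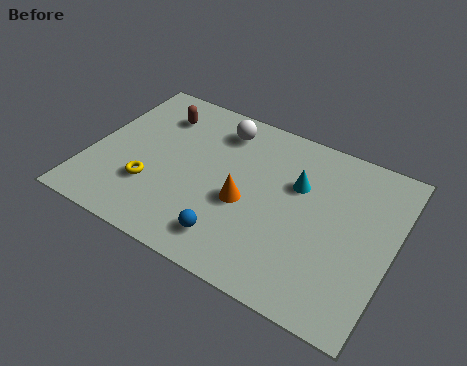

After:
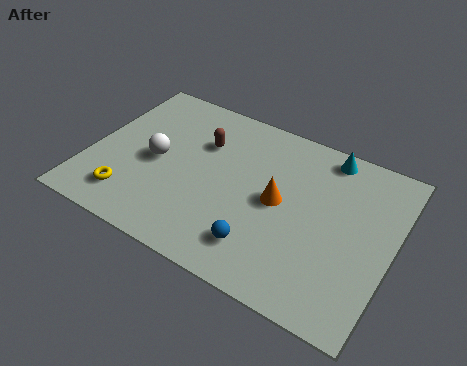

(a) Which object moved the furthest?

the white sphere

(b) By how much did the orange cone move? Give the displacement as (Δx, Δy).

(1.1, 0.6)

From the two frames, the orange cone sits at roughly (5.5, 3.0) before and (6.6, 3.6) after.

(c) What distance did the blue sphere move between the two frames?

1.0

The blue sphere was near (5.3, 1.3) before and (6.3, 1.5) after, so it travelled √(1.0² + 0.2²) ≈ 1.0 units.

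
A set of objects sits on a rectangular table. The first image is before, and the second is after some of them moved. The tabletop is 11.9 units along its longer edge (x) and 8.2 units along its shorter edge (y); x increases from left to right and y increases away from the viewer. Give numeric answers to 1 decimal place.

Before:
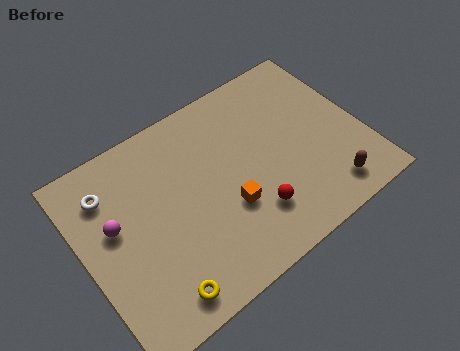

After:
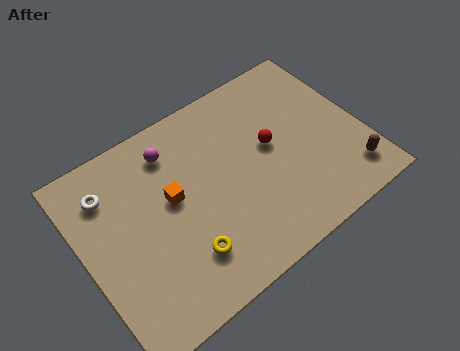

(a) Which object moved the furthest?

the magenta sphere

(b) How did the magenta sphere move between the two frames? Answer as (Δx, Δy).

(2.8, 1.8)

From the two frames, the magenta sphere sits at roughly (1.4, 4.8) before and (4.2, 6.6) after.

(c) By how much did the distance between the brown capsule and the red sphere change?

+0.9

They were about 3.2 units apart before and 4.1 after — 0.9 units further apart.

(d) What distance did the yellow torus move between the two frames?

1.6

The yellow torus was near (2.5, 1.1) before and (3.8, 2.0) after, so it travelled √(1.3² + 0.9²) ≈ 1.6 units.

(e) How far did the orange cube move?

2.7

From (5.9, 2.9) to (3.8, 4.6), the orange cube covered √(2.1² + 1.7²) ≈ 2.7 units.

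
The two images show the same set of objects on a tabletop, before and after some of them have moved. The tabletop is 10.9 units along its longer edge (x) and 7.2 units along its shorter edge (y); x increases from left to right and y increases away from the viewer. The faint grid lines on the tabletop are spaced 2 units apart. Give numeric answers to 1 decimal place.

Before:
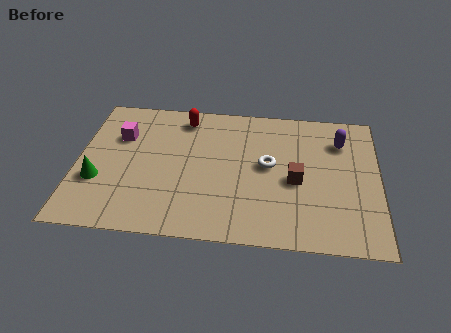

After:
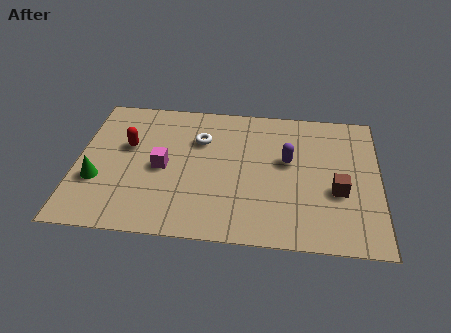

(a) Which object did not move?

the green cone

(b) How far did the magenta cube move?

2.2

From (1.5, 4.9) to (3.1, 3.4), the magenta cube covered √(1.6² + 1.5²) ≈ 2.2 units.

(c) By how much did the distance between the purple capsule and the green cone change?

-2.2

The distance was about 9.2 in the first image and 7.0 in the second, so they moved 2.2 units closer together.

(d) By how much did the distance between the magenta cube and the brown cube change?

-0.3

Before: roughly 6.6 units apart; after: 6.3. That's 0.3 units closer together.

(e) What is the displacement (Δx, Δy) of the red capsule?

(-2.0, -1.7)

From the two frames, the red capsule sits at roughly (3.8, 6.1) before and (1.8, 4.4) after.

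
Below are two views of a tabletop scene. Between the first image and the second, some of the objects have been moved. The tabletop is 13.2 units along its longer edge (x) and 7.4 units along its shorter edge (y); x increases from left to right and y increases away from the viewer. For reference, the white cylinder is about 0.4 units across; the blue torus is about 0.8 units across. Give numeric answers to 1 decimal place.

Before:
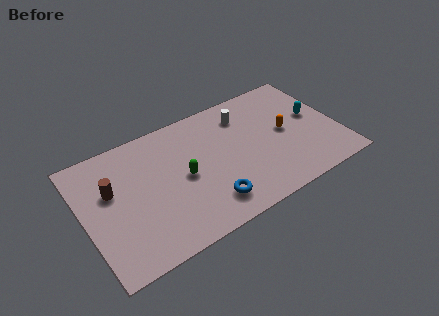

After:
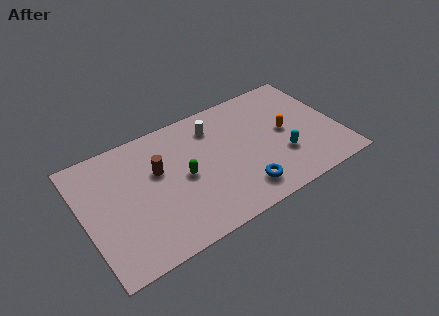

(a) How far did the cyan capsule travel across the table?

2.6

From (12.1, 4.1) to (10.1, 2.4), the cyan capsule covered √(2.0² + 1.7²) ≈ 2.6 units.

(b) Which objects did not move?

the green capsule and the orange capsule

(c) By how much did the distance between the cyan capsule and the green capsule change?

-1.9

The distance was about 7.0 in the first image and 5.1 in the second, so they moved 1.9 units closer together.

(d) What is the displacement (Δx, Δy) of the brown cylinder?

(2.4, 0.0)

The brown cylinder was at about (1.5, 4.6) and moved to about (3.9, 4.6).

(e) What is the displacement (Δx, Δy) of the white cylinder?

(-1.6, 0.0)

From the two frames, the white cylinder sits at roughly (8.6, 5.8) before and (7.0, 5.8) after.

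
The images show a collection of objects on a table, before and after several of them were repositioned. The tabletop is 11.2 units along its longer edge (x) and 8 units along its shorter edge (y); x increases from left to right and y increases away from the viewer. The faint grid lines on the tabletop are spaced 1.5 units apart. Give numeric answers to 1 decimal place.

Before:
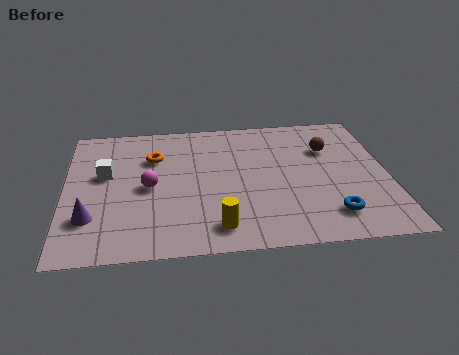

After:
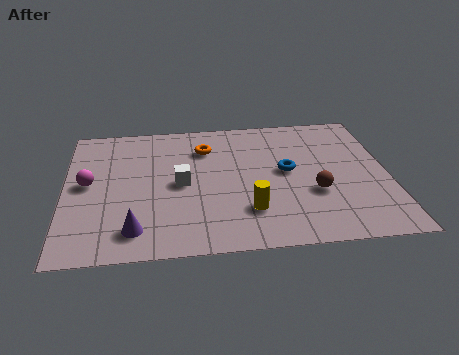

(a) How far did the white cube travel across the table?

2.7

The white cube moved from about (1.4, 4.7) to (4.0, 3.9), a distance of √(2.6² + 0.8²) ≈ 2.7.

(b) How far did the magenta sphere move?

2.1

The magenta sphere was near (2.9, 3.8) before and (0.8, 4.2) after, so it travelled √(2.1² + 0.4²) ≈ 2.1 units.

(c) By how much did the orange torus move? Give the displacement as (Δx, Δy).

(1.8, 0.4)

The orange torus started near (3.1, 5.6) and ended near (4.9, 6.0).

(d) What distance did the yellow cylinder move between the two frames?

1.4

From (5.2, 1.3) to (6.3, 2.1), the yellow cylinder covered √(1.1² + 0.8²) ≈ 1.4 units.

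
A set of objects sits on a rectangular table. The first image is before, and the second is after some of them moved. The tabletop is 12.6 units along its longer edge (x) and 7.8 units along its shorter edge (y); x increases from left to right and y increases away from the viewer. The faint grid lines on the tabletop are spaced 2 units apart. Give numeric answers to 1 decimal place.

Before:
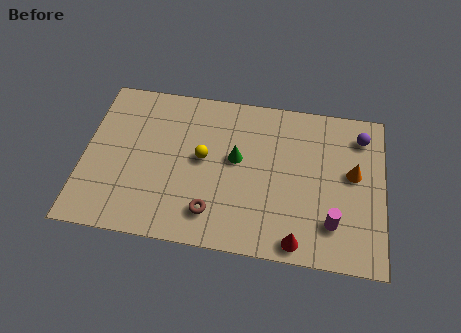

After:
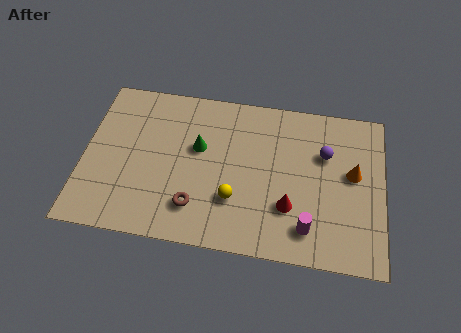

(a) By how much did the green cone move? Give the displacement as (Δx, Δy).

(-1.6, 0.3)

The green cone was at about (6.4, 4.4) and moved to about (4.8, 4.7).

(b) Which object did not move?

the orange cone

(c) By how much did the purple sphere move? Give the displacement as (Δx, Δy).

(-1.5, -1.1)

The purple sphere started near (11.6, 6.3) and ended near (10.1, 5.2).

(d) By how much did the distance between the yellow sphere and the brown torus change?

-0.9

Before: roughly 2.6 units apart; after: 1.7. That's 0.9 units closer together.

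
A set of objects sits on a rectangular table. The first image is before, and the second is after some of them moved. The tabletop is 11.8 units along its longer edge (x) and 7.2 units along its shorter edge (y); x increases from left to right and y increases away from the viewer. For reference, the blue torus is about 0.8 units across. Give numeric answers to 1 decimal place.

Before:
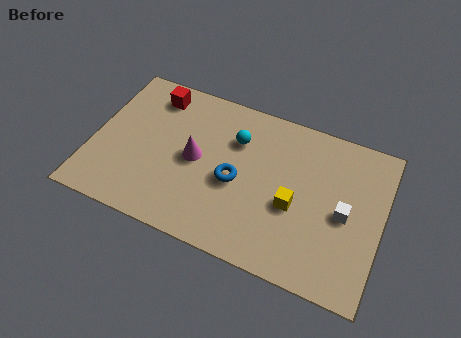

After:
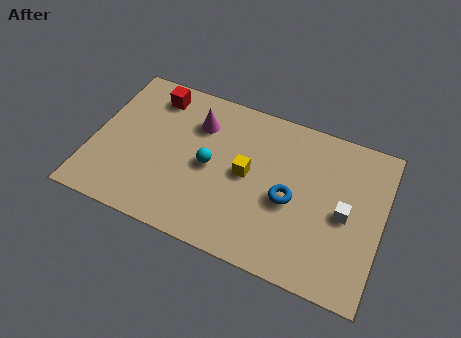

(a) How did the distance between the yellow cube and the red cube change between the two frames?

-2.1

They were about 6.8 units apart before and 4.7 after — 2.1 units closer together.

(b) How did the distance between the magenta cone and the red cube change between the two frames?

-1.1

They were about 3.1 units apart before and 2.0 after — 1.1 units closer together.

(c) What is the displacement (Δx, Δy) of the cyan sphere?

(-0.9, -1.6)

The cyan sphere was at about (5.7, 5.1) and moved to about (4.8, 3.5).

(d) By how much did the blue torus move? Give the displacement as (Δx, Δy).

(2.2, 0.0)

The blue torus started near (5.9, 3.2) and ended near (8.1, 3.2).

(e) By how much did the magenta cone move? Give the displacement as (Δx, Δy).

(-0.1, 1.7)

The magenta cone was at about (4.2, 3.6) and moved to about (4.1, 5.3).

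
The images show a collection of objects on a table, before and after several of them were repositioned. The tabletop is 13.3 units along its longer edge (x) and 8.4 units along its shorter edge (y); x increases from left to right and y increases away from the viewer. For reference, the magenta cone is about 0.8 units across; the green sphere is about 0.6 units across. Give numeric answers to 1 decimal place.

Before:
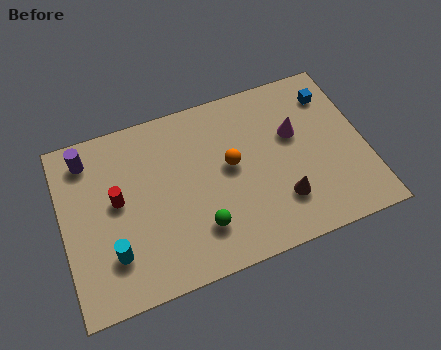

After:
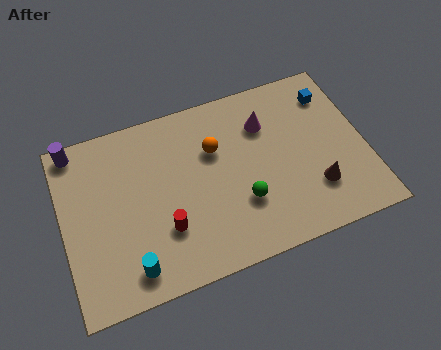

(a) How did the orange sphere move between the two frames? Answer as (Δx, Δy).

(-0.6, 1.0)

The orange sphere was at about (7.4, 4.6) and moved to about (6.8, 5.6).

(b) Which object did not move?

the blue cube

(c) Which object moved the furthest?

the red cylinder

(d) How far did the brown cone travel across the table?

1.5

From (9.4, 2.2) to (10.9, 2.3), the brown cone covered √(1.5² + 0.1²) ≈ 1.5 units.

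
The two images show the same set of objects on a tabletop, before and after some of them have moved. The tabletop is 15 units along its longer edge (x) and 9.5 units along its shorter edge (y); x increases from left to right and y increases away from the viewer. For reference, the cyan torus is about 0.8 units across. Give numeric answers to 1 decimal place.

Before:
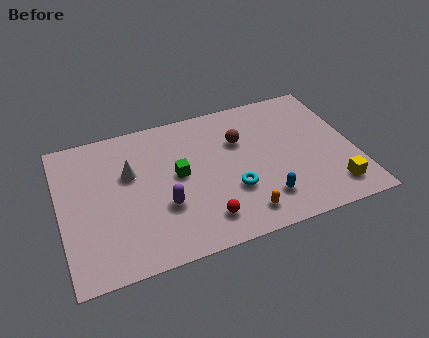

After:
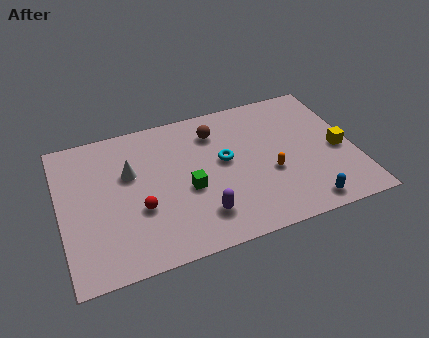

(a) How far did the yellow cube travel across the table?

2.6

The yellow cube moved from about (13.6, 1.7) to (14.2, 4.2), a distance of √(0.6² + 2.5²) ≈ 2.6.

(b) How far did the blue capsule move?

2.2

From (10.1, 2.1) to (12.1, 1.1), the blue capsule covered √(2.0² + 1.0²) ≈ 2.2 units.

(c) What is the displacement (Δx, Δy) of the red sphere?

(-3.1, 1.7)

From the two frames, the red sphere sits at roughly (7.0, 1.8) before and (3.9, 3.5) after.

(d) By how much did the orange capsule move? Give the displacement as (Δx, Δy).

(1.7, 2.2)

From the two frames, the orange capsule sits at roughly (8.9, 1.5) before and (10.6, 3.7) after.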